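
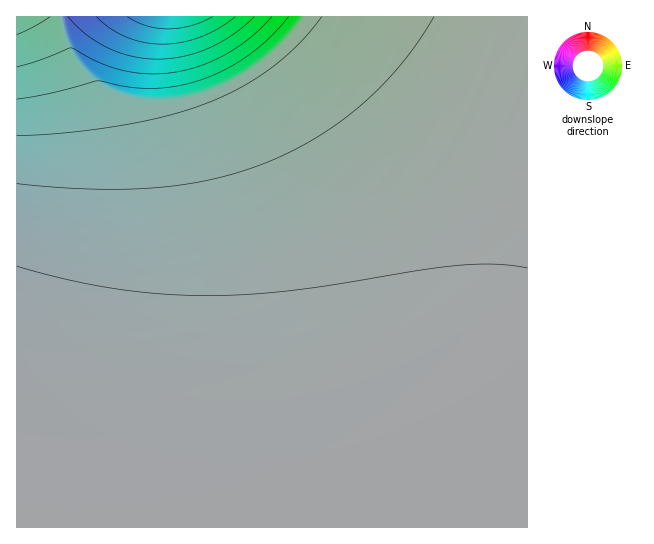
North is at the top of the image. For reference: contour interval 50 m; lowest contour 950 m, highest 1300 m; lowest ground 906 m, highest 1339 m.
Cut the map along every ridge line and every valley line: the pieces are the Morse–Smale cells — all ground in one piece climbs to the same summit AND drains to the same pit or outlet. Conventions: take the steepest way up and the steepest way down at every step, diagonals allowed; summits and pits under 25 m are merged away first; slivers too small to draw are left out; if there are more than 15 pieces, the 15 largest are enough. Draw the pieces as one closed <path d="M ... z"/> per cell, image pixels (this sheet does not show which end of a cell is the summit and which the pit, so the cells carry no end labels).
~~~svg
<path d="M527 16l-466 1 4 25 18 47 6 30 4 39-1 59-7 50-13 58-20 56-20 40-16 25 1 82 511-1z"/><path d="M61 16l-45 1 1 428 23-39 20-45 19-62 12-69 2-33 0-39-2-29-8-40-18-47z"/>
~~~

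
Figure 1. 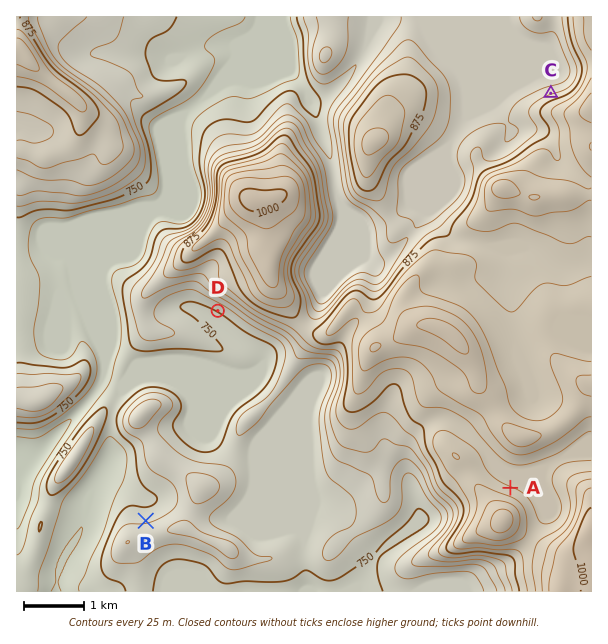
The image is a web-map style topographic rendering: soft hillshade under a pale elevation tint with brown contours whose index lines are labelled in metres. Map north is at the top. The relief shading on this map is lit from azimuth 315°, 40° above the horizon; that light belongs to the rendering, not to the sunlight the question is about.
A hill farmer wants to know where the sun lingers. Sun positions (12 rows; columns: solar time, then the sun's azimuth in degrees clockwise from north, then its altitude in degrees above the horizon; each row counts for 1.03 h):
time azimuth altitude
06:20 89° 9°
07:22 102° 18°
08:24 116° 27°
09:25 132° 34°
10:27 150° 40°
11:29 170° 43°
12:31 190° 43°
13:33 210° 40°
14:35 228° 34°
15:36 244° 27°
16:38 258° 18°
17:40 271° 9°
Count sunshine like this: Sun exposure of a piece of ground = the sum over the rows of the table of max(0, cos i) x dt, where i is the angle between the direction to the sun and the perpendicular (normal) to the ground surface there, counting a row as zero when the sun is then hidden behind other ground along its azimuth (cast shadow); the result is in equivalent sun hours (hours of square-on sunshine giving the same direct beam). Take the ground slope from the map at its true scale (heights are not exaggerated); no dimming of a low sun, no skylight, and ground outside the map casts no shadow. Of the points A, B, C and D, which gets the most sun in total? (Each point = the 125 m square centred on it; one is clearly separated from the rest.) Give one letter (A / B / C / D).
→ D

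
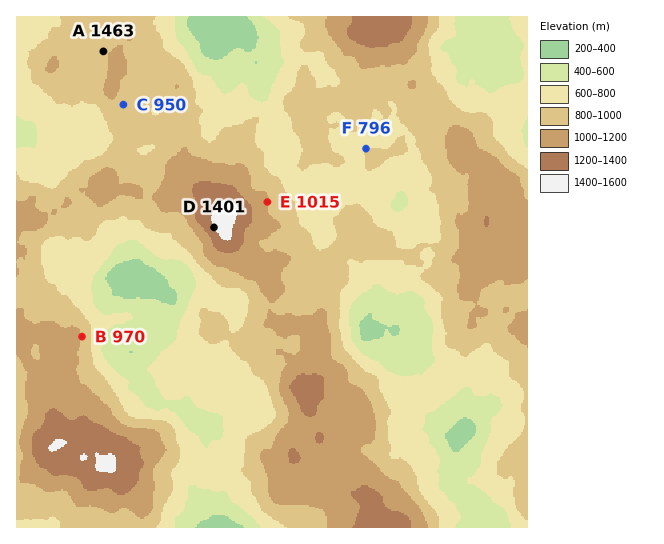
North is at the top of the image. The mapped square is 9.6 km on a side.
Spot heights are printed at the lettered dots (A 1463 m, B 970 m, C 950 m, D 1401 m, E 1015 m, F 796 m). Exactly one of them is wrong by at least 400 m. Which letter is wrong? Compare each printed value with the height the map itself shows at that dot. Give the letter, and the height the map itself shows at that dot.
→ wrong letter A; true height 963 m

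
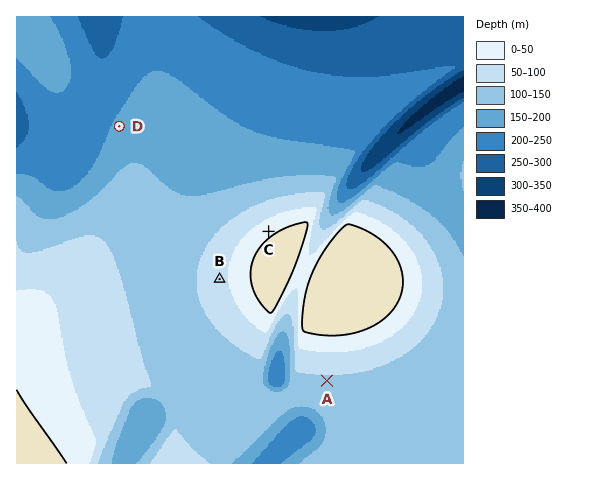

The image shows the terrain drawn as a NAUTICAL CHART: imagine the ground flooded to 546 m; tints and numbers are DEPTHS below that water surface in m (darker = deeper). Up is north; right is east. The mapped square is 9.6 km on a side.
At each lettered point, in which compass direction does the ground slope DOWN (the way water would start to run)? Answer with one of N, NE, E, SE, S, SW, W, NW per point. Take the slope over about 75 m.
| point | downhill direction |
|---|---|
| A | S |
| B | W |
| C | NW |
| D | NW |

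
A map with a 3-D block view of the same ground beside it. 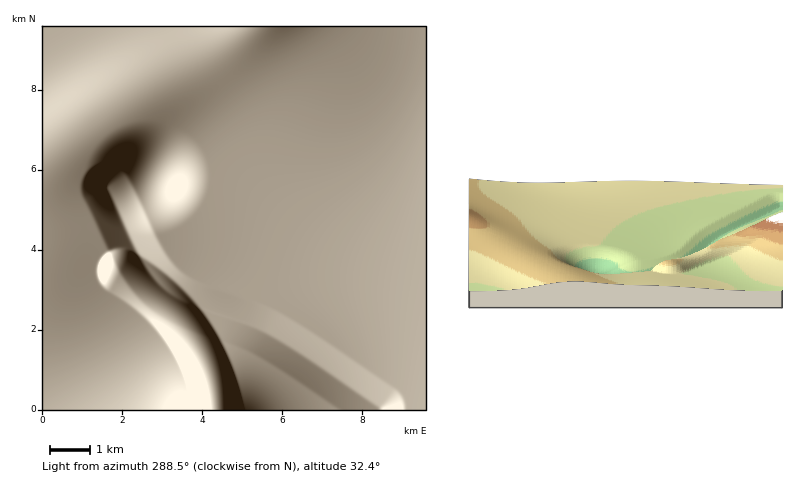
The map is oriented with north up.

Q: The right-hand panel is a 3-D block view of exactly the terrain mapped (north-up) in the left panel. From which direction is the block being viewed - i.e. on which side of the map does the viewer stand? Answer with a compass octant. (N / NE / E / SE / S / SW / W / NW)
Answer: W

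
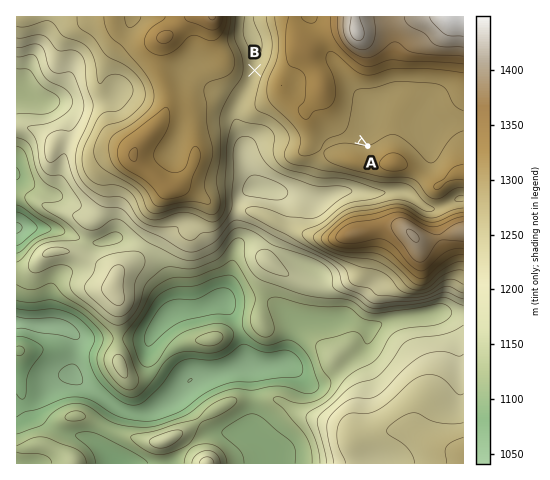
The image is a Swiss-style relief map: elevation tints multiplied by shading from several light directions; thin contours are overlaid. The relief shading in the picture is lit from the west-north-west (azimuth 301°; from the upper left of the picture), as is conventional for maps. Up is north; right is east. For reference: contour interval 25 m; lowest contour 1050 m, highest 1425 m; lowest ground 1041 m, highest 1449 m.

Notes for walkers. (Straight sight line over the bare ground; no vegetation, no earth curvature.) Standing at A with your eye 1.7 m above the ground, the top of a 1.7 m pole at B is out of sight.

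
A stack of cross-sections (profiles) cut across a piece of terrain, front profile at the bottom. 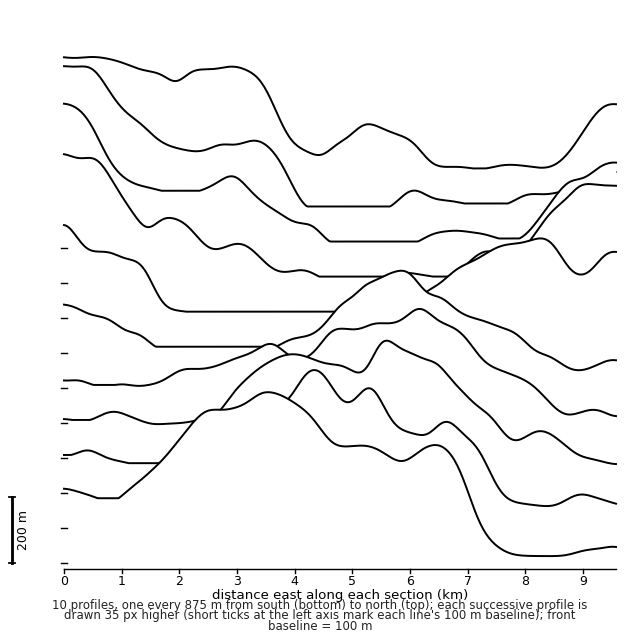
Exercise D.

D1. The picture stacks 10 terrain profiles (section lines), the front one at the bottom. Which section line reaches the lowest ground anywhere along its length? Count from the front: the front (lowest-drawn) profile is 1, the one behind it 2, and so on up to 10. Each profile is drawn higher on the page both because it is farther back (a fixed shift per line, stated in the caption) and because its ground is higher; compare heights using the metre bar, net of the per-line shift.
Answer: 1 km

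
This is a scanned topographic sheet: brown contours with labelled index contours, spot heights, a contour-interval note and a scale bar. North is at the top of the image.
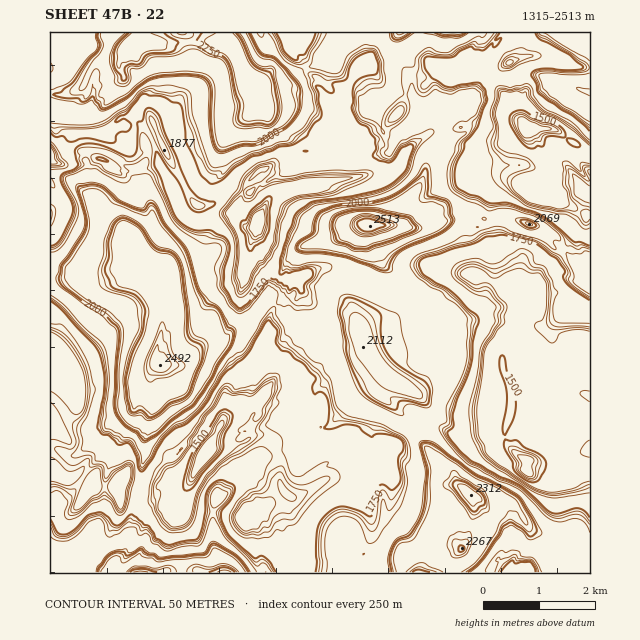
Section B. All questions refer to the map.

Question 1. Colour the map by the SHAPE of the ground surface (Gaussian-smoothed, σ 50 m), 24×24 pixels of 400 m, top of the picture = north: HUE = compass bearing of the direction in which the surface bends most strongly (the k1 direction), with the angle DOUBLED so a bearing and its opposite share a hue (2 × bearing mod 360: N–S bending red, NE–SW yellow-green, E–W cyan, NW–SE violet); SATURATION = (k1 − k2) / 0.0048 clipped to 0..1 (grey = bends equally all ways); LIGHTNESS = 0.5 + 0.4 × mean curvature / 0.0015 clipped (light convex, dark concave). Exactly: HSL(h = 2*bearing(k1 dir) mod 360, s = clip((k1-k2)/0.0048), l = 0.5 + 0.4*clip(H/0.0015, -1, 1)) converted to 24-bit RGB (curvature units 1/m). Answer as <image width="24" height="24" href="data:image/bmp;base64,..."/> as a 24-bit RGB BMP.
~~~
<image width="24" height="24" href="data:image/bmp;base64,Qk32BgAAAAAAADYAAAAoAAAAGAAAABgAAAABABgAAAAAAMAGAAATCwAAEwsAAAAAAAAAAAAAe4CHWXGEYuqhIPOuIs4m2kTcP4LjsfJvyGCJtw5odlJ4LS5b0M+WdoN8MjFr893WdW7TmHvb9reYJbyIkRmQMuK4gKOcg3uJHnq6zYq1Lr9+y9cmnfEiEWW6iBJm0P1uVhSFwV7LooegLjVp1s+xhp+JPj2sH8mByoGjRqG054a94XaXGSROXupBa3eJhaeCOpYUDcLI3+5E2ygAtNAkJA8gTxN4/+lxFSgLKFYvwZNEoVrAbNh22Z19kReUnVatyoIjjYVuu0UfNL9iZZ3vePH1GyWr57SH6LfeAWhv9IQIxwjI1swyUYGMEkSd9tfVnB3vL6pvZjcaM4sbsntYeGdWU95njRylOCi4xy270PvtiYbyyOnrpyGldxex00GkWzIYp1YS/7U0ADZM/+RvOKYZADMv5ItzqHKTv3ePMXbBoI62OpRXhYd8eodpQyW4sB+PfOyZdcpdmZZDkU0iMAMUm5F4Z3pBUYnb7FrPmUtEYQ+I+P9o3VWrEmtaBlMTyqwgxXuZhGyeiH6AdYOAfnV0hYRWNUANlf+lg+dLkDwWZhlAtgBNTdWrfYyAWVm2SS59cGze6Tz15lAu9dOHJYguhtYvADIz1MpW4jdUe5CBdWuQzCxqljcudELYZeG2dYtU5rMejNJTQTFhZ2iRg35/f4KAcoBvaNWaVRp3RiKc9tDQubTj5nrchbuVEkJmYoAdDmpMwJuQnHBfaya2nVqt0kkv5JIbXO5Y2YRKOLojNEBlZGuLhISAgX6CjWOif2FhYyWXIzFs4dqnwToxWaRA7HqBHT+JobvbCzKulMxodS9lbNd3lzOZiL+MseDj0WGyrVad7t5rKUNpe2mKgIN8eoJ+apFjck9sW8wqFEN04NKTmsLpgnnd5YvX4UrIFpNrVmSEbys6b9StUGCSrtJzkNGYgiwpakxfhoF/4s6TIi9qbH6FgX97gYNvfn98JDeL2eEeIoqSIrol9+h0zYBXIkmn36KQ2kPyBRYuqOSTf5CMPzJjxNeZssI/XqBrdmx+g4aA0qNgWRjHVX57lFKevoYsU1EllRWj1cEnQdi2L1N4qtNr2NCVHlOXbOdnTBXF3DT8neDFql+4NTJ83fDbnF69oFWVenmBhqCVqXTl4JHOMDqKLD9l68bTkYTOejjskeDcwDJ7RMnQg7COz9ypFyN9tM4kAhAx9eLEsyRNnRTMW6OEoJY5c1BIhIJ0kcvEReJHHibK2kIidUhjNi1V2I854S1+RX7ljmecm2PViIuCf4mK0+rGPyJl1bVkBCM08Jgw/xRMBksDlookYTsg0+g8K6BLQUIHr5IyNQYQ3sNEL3ZcSiOwHp17rNicNhGO34SLKUbVkpmHPuiy7NJfXyzU89jpG1a2GA5/60ic/8z/vlfpbIrmkbcaoYEmyD4gE8MkLNtbOWMshiMtF501vv3kI5HHF5qK75M7JKGC3vfT90WtHlePNyQKrdMUpxMhBhwtOdt87Fgqvsb3z8/80tP5083+mUz1lNPuXU6prZDipcj6zvL9pDj4JRObJxdywfHAjt/KajAa9PI6NwxFlPm75Fl4dQX/ApuWFLRDHsgkdKRMeYY8lUVC6CJlPNlO5kRwR5jbGYm2fOlIPB8UKA4L8DAca6H/ivhgwxYqyDWVuttiuQm0eCdo29U3Ga8DqwCZ7m9Cf6kKJF4CWZIATHESFEoX/Mq+lMwtMh88lq5ydhcgRpRoMzKDm//uaVsBjf81xgAtFliX3ABaav+VaTWJ86KLp0EeGplNMXIbX7OvgoKqgoGi5SbHAGU469Bk0JmNKFloecWGP0bWrlniWbF5XysMn+daapEMVZsQJ1mj5/+uNhRMPTGx5MqX81LK4qBdO+jeIIlSbYJ5dEJREMYY7Kb1GcB/sqNz9FMLR9w8FsZ5MA4DjiUCdBwupm4/kTYp9IZ/BjgRwecEKBE2N9DR1c1u43rC7dnwk3jpQ7TnLTBrqjzh3d6hADMfvLGEgXWb26qqGLmBkA2PuyLdW53Uj+LSU13oy4/3x2DX+cHSEVQwIocbIEENJ80av9qSxtuwO1HajRScf2QOFcOn0m++bJbECfOWJIXi6txe9S2gWhW7G0Ptv+XoaHDXga5WHnTllCHP/7+IUBbLNdXhVH3YEBdT0PjLcrfrUR+n/hXMy8/mD14naF0QrZV3j3gbVVEZU3VKrbVhAGcdAPoJk1QQZiIAin2FJD9PEeQj7bzS2dT3pq3vaS/p1+T0t+i3mEURVhlQJ3N3v5mMzIbNMJrX4pwtkRtr5GVdEowiVtdQVVnBtyufOt7XksfA"/>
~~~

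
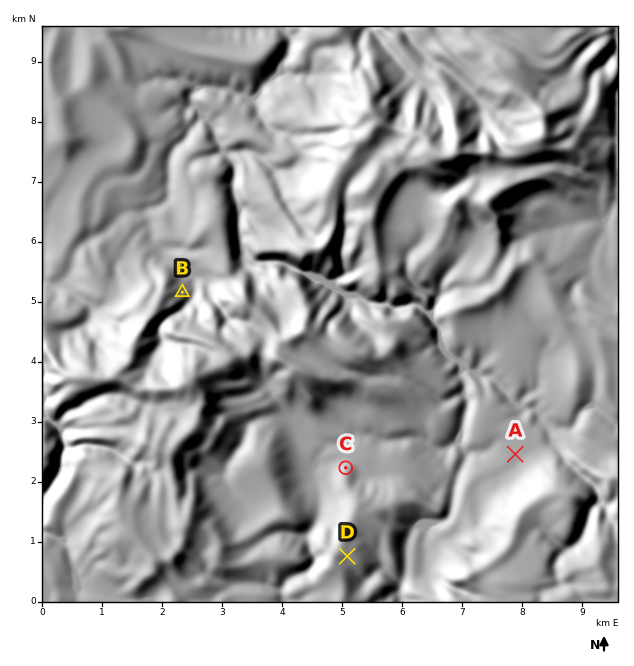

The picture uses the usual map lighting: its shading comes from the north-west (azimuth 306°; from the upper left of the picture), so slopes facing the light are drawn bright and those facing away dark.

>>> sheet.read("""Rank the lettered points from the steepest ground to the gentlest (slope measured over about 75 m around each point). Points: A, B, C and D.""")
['B', 'C', 'D', 'A']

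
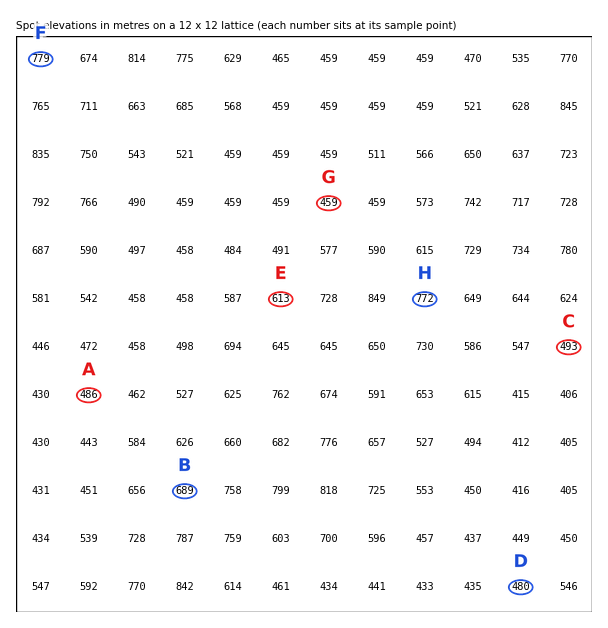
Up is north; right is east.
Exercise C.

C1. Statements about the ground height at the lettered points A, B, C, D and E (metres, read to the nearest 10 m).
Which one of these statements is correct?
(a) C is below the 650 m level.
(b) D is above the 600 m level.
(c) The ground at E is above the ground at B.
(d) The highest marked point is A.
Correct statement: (a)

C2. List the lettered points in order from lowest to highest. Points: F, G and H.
G H F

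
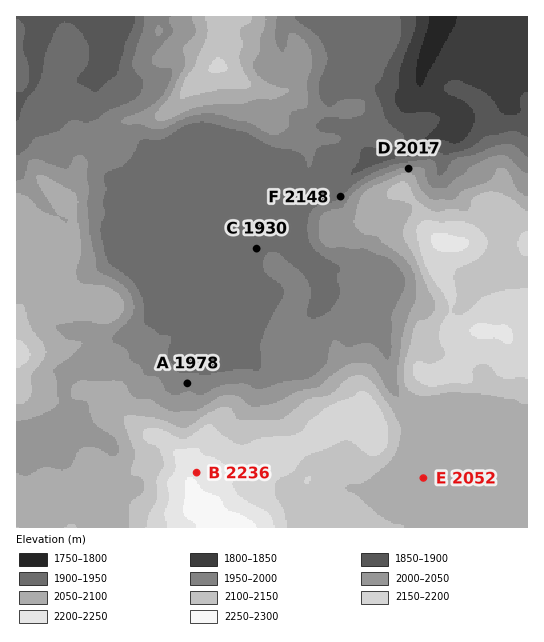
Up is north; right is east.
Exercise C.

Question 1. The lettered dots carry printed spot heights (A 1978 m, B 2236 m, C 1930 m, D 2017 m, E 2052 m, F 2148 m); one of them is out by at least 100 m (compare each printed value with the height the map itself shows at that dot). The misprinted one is F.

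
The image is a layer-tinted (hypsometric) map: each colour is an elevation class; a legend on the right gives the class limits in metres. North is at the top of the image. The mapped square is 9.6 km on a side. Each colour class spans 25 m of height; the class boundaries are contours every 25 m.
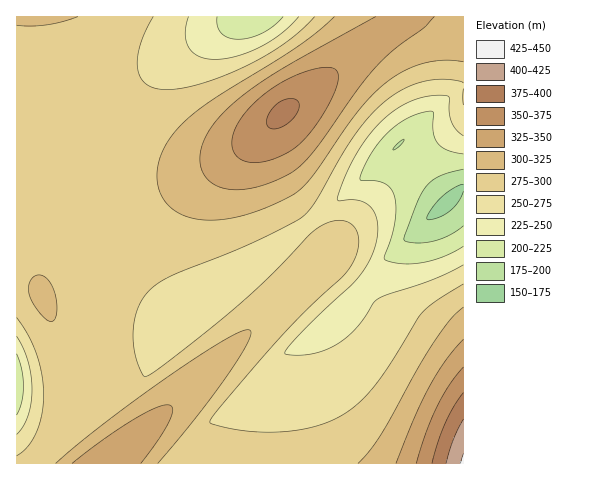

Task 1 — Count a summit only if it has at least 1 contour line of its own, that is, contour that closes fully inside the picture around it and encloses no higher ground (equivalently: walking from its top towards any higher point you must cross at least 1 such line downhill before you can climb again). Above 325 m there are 1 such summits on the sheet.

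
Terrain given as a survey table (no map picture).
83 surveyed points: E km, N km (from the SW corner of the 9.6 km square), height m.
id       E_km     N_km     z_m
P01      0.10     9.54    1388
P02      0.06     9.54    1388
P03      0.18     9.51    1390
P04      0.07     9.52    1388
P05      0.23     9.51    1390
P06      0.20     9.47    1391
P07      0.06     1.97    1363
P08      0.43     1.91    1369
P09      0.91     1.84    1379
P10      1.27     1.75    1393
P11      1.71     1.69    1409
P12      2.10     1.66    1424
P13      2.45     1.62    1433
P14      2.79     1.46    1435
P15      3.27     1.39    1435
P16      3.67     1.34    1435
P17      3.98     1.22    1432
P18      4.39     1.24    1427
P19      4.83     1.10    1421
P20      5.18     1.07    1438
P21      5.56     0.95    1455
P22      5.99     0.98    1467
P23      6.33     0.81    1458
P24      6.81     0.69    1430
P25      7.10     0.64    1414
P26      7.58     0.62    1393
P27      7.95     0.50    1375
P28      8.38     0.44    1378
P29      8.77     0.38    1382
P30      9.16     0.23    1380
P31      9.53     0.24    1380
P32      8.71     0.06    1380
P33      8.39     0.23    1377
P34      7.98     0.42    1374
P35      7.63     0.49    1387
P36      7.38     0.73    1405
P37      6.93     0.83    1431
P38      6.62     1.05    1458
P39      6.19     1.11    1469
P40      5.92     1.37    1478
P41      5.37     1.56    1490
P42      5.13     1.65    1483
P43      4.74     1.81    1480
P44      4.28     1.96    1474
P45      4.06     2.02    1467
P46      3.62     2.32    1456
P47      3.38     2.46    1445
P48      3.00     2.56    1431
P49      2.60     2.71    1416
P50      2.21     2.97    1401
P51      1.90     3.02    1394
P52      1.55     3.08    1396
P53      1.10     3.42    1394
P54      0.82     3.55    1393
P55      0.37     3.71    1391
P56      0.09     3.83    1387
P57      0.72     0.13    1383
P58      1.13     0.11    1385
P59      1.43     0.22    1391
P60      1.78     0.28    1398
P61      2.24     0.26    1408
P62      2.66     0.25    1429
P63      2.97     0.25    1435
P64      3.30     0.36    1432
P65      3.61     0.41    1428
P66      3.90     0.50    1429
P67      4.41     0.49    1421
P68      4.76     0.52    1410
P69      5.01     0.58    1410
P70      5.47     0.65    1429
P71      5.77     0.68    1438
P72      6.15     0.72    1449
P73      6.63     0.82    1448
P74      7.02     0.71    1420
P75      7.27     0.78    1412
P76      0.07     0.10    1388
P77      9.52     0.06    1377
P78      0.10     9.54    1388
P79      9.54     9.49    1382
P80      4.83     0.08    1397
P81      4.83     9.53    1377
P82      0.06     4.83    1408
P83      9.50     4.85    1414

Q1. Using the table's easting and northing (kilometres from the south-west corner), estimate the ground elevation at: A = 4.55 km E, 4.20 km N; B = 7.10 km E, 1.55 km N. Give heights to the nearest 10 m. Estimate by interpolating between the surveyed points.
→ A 1460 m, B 1420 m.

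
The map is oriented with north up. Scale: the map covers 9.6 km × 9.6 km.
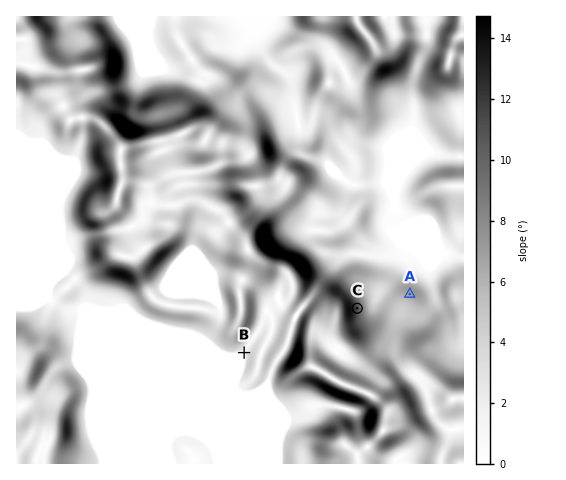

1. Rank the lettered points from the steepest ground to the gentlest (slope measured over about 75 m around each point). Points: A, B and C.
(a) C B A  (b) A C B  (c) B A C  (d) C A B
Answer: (d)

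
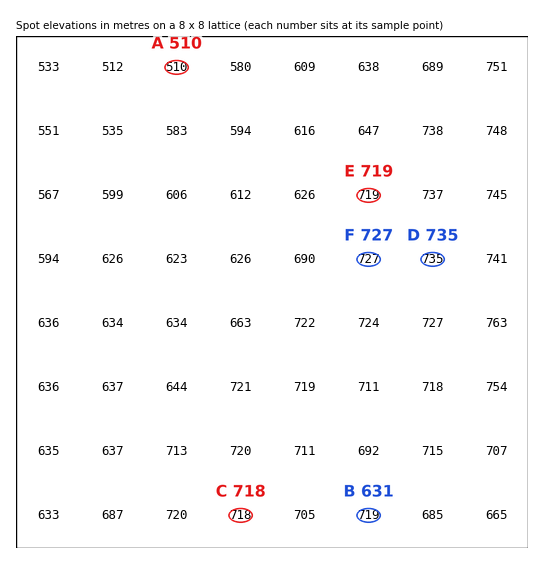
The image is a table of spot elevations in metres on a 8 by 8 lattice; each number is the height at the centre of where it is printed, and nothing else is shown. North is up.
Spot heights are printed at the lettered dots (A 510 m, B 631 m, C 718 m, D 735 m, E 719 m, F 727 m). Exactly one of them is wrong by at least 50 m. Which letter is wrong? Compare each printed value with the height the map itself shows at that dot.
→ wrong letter B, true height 719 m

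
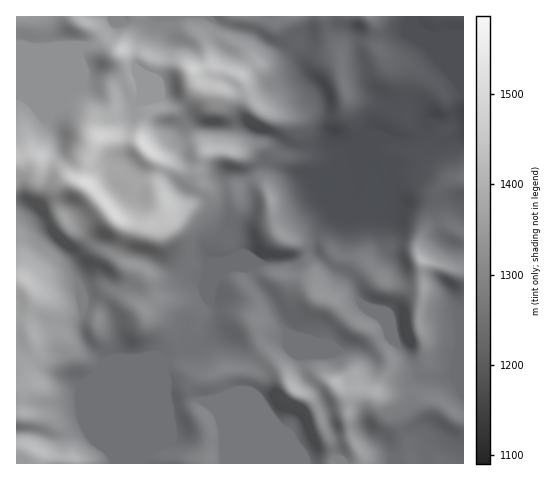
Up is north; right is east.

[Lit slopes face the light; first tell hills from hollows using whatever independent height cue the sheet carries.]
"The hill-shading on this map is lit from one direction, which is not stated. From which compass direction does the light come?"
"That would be NE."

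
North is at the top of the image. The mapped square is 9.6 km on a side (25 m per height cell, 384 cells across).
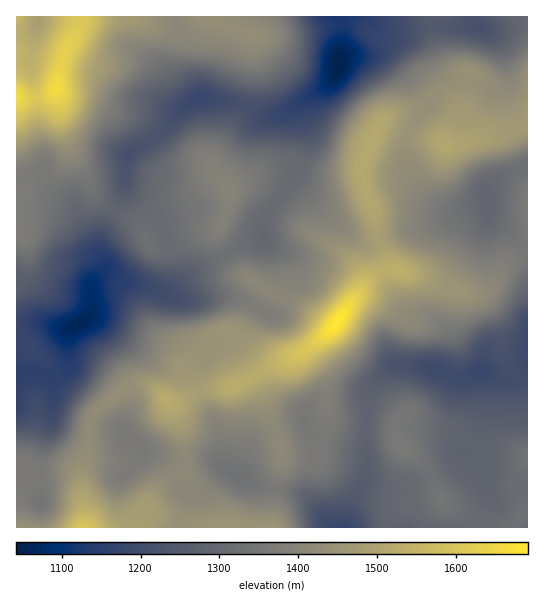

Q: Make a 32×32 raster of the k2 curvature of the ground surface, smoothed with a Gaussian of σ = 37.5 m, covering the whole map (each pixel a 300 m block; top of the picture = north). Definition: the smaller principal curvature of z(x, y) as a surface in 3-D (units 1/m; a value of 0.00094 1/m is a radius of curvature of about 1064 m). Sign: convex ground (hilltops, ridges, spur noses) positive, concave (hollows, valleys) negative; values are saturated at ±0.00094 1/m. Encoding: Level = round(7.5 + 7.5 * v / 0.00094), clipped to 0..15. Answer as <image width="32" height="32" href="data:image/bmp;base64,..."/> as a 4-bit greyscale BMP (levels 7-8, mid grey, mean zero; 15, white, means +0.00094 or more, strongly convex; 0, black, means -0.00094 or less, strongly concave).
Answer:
<image width="32" height="32" href="data:image/bmp;base64,Qk12AgAAAAAAAHYAAAAoAAAAIAAAACAAAAABAAQAAAAAAAACAAATCwAAEwsAABAAAAAAAAAAAAAAABEREQAiIiIAMzMzAERERABVVVUAZmZmAHd3dwCIiIgAmZmZAKqqqgC7u7sAzMzMAN3d3QDu7u4A////AHIoljeGV4h3lhJEiGZ2ZmYwJUUolkV3VWMFZIh1qHVXZCeDBoRWVCIQWFN2ZoZlhnRWU0JVdzNWl2pzRVVmZmaTV3ZlQ0M3ZpdYczmYVnZohAR2UyR2R2Z1RnJJdmZ2ZzQFhEN4hiVWY1iCOGdnd2VHBKZReoMlNkJIczipVnd3ZyBXcnlUe3UzBEJGh0V3ZlRQN5dRVWhlaVJBEzIjI0Z4cEeDSIVFVnl0NiAAAzR2d0F2NHh3ZVRlV2QQZ1hBZmMAAkiXd5hyAVq2A5lWUiQiZQM2UQAUICE3lTNUSImDd4gFVAASETdzEXhRRWiYhFdkBFADRnimZUI2M6ZXhnRUV0IUd1M0dWVURkmXd3WGl0MwWZVnUDMjZmI1RGdldIhoUXhld5ZTWYYSY0VmZFZ3dWNoZnZnQ1hkF5ZWVnNohmOGFXd2aGUlVTiEZlNUaHZkeAV3eHh4RVVoVHVlI1ckR2cFlniHeGREmFRUhzAAYTdjEDWal1h3IoiERqh3c2BTQ1MQeoYlVDGZhSeneHZwuVOHYRVlQSZBeKkyZnd2cIpURVQBEBMQMEqoVViGZzDJNENXUSRndAAFdkZ2VlQBZDeGVzNomYpgAiR3d5clQXZEZDR3Z5l4cAAARniUFFCIhCR2d3eJqlAWdSIxADUgNXY4dVh3eJk0OFdlEjJE"/>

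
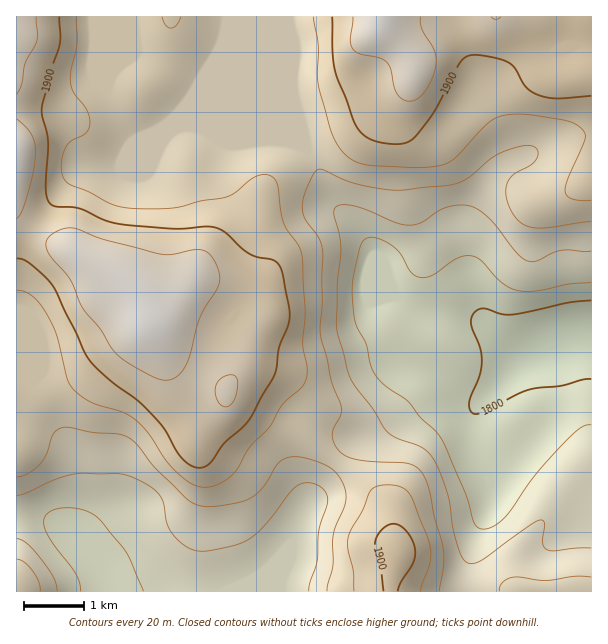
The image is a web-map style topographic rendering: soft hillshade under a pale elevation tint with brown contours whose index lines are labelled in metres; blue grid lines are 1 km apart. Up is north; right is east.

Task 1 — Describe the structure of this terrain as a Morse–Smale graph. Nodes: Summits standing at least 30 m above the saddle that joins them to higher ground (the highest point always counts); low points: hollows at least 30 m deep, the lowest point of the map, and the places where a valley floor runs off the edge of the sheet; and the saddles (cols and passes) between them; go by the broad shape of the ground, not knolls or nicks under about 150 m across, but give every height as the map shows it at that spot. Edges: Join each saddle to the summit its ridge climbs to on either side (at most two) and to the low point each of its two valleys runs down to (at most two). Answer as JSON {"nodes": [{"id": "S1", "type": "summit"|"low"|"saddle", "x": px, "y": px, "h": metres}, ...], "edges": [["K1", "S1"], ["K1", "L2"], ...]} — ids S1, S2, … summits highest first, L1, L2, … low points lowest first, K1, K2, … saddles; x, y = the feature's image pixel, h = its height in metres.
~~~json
{"nodes": [
{"id": "S1", "type": "summit", "x": 147, "y": 321, "h": 1939},
{"id": "S2", "type": "summit", "x": 381, "y": 18, "h": 1939},
{"id": "S3", "type": "summit", "x": 398, "y": 551, "h": 1909},
{"id": "S4", "type": "summit", "x": 18, "y": 588, "h": 1874},
{"id": "L1", "type": "low", "x": 585, "y": 335, "h": 1782},
{"id": "L2", "type": "low", "x": 90, "y": 558, "h": 1816},
{"id": "K1", "type": "saddle", "x": 336, "y": 461, "h": 1863},
{"id": "K2", "type": "saddle", "x": 312, "y": 159, "h": 1861},
{"id": "K3", "type": "saddle", "x": 17, "y": 516, "h": 1830}],
"edges": [["K1", "S1"], ["K1", "S3"], ["K1", "L1"], ["K1", "L2"], ["K2", "S1"], ["K2", "S2"], ["K2", "L1"], ["K3", "S1"], ["K3", "S4"], ["K3", "L2"]]}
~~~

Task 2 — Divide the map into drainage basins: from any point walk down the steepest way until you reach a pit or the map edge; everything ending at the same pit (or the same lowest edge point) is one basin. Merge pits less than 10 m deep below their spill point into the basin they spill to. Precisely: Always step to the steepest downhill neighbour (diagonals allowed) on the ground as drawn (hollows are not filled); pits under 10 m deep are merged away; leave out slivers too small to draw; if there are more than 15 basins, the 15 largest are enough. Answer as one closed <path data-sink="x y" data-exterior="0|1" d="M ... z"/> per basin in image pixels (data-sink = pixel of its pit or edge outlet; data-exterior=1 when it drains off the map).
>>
<path data-sink="591 333" data-exterior="1" d="M591 16l-574 0-1 370 16 0 9 4 30-10 10-6 27-24 39-26 7 6 16 27 13 11 35 16 10 8 3 6 68 32 27 24 31 22 23 22 10 15 2 21 5 14 0 13-6 20 1 11 199 0z"/><path data-sink="104 591" data-exterior="1" d="M147 324l-39 26-19 18-18 12-30 10-9-4-16 1 0 204 374 1 1-11 6-20 0-13-5-14-1-16-11-20-23-22-31-22-27-24-68-32-3-6-10-8-35-16-13-11-16-27z"/>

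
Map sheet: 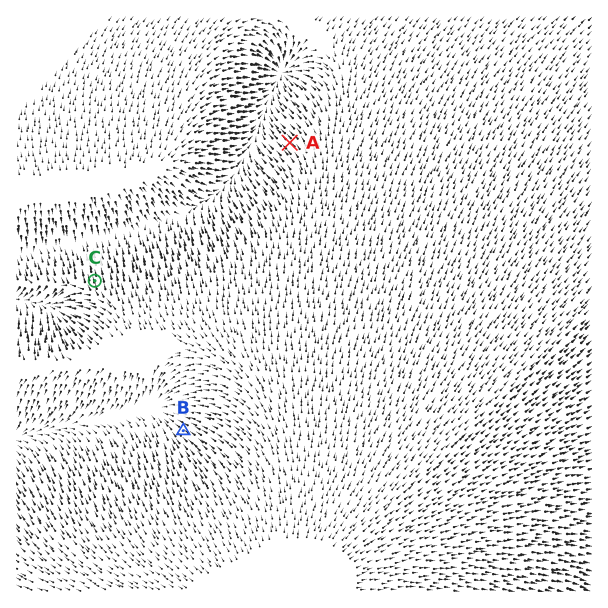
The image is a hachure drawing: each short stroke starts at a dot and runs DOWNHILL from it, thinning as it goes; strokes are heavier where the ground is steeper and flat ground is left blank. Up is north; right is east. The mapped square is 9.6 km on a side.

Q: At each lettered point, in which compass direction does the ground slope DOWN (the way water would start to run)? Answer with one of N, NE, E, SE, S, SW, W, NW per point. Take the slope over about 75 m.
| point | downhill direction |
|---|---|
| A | NW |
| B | NW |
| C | N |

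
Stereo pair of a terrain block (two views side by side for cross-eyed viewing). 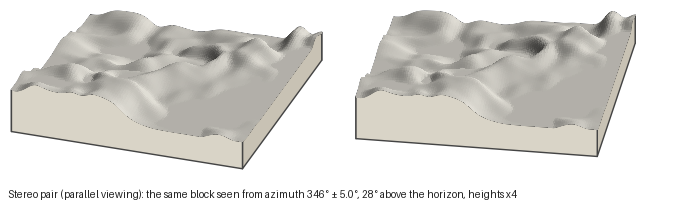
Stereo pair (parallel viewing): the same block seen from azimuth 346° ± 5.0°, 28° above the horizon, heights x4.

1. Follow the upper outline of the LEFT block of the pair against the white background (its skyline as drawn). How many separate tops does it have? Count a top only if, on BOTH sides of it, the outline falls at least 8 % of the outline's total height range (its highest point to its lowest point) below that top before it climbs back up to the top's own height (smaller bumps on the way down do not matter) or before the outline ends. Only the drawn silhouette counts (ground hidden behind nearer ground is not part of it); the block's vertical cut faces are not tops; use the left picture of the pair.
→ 2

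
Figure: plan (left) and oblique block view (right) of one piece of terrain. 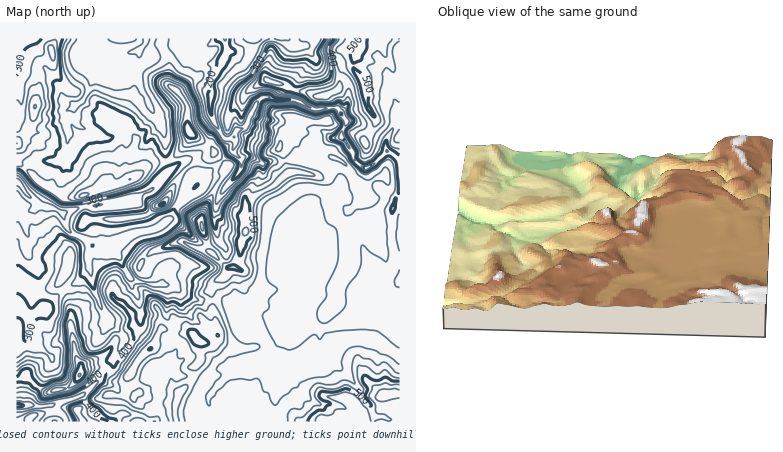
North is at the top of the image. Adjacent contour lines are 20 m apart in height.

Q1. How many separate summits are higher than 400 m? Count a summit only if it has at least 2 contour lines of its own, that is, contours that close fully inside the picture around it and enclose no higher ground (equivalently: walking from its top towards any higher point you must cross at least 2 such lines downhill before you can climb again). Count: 6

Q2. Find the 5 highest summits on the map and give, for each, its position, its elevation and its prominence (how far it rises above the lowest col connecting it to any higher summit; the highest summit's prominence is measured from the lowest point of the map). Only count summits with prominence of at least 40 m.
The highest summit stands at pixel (388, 394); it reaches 552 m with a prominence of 374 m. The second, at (246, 232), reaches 525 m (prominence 83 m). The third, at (202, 228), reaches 523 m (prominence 52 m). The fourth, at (80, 376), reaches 522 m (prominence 116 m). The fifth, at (358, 50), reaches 516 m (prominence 130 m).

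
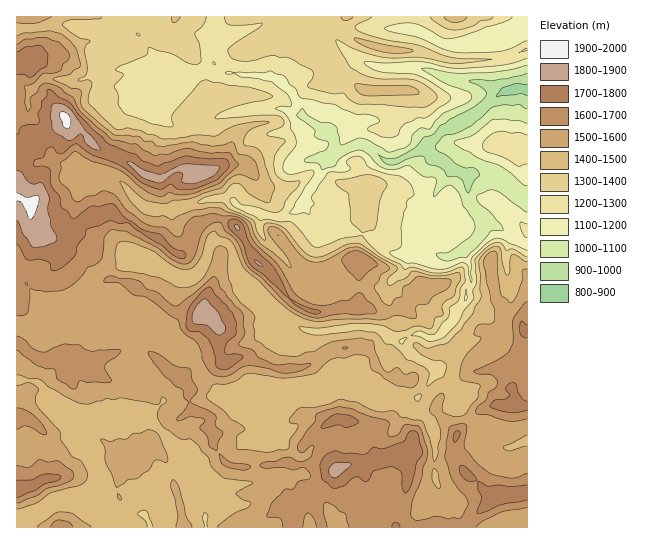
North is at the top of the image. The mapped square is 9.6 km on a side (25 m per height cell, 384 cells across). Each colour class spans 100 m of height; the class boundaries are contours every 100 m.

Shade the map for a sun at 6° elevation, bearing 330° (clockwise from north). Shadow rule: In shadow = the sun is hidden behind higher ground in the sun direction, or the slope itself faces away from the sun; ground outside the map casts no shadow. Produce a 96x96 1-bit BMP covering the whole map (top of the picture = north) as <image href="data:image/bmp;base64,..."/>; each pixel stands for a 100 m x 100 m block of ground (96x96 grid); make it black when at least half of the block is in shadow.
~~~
<image width="96" height="96" href="data:image/bmp;base64,Qk2+BAAAAAAAAD4AAAAoAAAAYAAAAGAAAAABAAEAAAAAAIAEAAATCwAAEwsAAAIAAAAAAAAA////AAAAAAA/fwDAMAOOOfgAB/9//wPAMAHOP/x/5////x/AvgDuf/5/4//////x34B+//7/4f/////w97gP////4H///wf5gbwH////4D///wf5gH4D////3AA//w/5gP+A//9/3AAP/x/4Af/wf/8/nAAA/A/4G//8P/+/gAAAEA/4P//+D///AAAAAAf4f4/8A///AgEAAAP4+AAAAB/+Bw8AAAHx/cAHAAf+Px9mAADh/+P3gAA+Pz//gGBj5/fz78AeP///gPwH9//x/8wcP///D/wf4//w/+4cH//wH/4PwP/wf+4MD//wP/+P5j/4P4IMB//Af//B5n/wAAAGA/8A///A4P/wAAA7w/8B///gIf//gDh5wP8D///g////8Pz9wAAH///P///////8wgAP//4f///////8DwQP//gfv//////8H8M//++f//////++H8H///xI//////ieD+D/f/xgZ/////fPgMD/gf8AI/4B/+/fgADhgP8AH/gB////4ADAAD8AP/wD////MAGAAeAEf/wH///+EAMMB/AI//4f////yAEeD/gZ//5/////8gE+H/g/////////+aB+//h8/f//////+DD///j+fH//////+AD////+OP///////AD////wAA////+f/AD////gAB/4AA8//AD////AAH/wAB8//AB///+DgP/gAD8//CA///8Pwf/AAH8P/Dj///j/5//AAP8D/Djv/+f/8/+A8P8APDj///////8B+/+AGDj///////4I+/+ACHj///////gYAfAAAHC//////+DwAAH/4HA////8/+PwAAf/+DAf///w///gAA///ACf///z///gAB///gD////H//+IAD/v/wA/3/8P//8YAH/gP4Afz/x//z98AH/gD+Afx/n//z//4D/wB+CfAe//////AD/4D8CfgB//////AD/8H8GfwH//////4D/+P4OP+///////4D///wcEf///////AD/P/w8D////////gj+f/58D//////8HgBg///8H///+P//7gAB///8D//4GD///gAP///8///wAA///wA////8///gAAIP/8D////8//+AAAAP//D////8//4AAAEH///////8f/gAAAHH//////HAP+AAAAH//f////gAD+AAAAD///////wAA+AAAAD///////4AAcOABkA////////9AIeAA/gA////////gB+AAP/w////////gD8AAH//////////gH+AAB//////////wH8AAAD////////94/4AEAAA////z//9///fjAAD5/gAH///////jwAf4BAD////////38P/8AB/////////////8AH/////////////wAP////9v/////P/wAf////8D/////A/wA//8H8cAH////AGAB//gf/kADwB//AAAB8AB//wAADwc/AAADgAD//4AMf+D/4AACP/f//////+D/eAAA////////4OD+HwAB////////wEB+AwAA/////8="/>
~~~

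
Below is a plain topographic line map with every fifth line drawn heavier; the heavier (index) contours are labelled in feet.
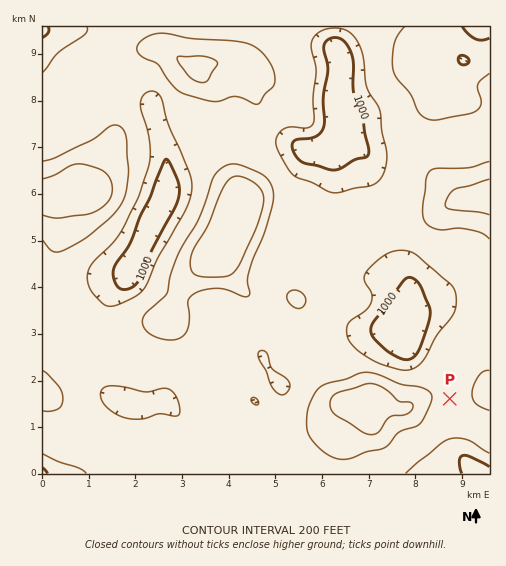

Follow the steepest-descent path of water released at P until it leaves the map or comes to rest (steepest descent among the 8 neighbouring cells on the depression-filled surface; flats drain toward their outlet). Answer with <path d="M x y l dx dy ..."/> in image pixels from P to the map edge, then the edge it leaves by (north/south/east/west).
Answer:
<path d="M450 399l4 4 0 46 25 24"/>
exit: south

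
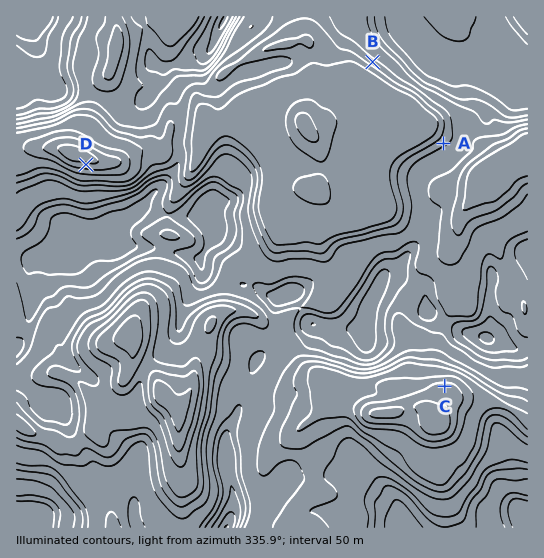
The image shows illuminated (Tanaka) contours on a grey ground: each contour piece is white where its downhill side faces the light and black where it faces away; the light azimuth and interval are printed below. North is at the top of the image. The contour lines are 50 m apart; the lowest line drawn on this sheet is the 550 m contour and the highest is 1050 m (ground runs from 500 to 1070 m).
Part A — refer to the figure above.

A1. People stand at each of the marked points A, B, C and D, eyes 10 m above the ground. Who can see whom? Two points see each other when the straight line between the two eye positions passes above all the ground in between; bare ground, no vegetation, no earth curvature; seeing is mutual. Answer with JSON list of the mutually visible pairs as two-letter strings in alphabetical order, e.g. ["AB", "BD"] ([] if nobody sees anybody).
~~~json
["AC", "CD"]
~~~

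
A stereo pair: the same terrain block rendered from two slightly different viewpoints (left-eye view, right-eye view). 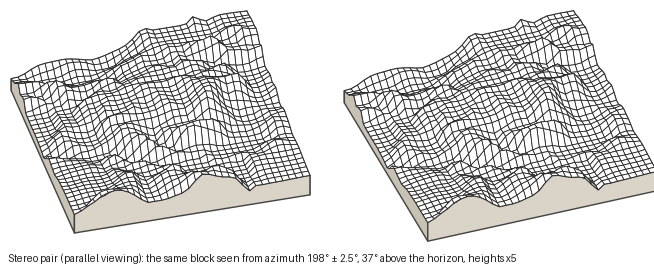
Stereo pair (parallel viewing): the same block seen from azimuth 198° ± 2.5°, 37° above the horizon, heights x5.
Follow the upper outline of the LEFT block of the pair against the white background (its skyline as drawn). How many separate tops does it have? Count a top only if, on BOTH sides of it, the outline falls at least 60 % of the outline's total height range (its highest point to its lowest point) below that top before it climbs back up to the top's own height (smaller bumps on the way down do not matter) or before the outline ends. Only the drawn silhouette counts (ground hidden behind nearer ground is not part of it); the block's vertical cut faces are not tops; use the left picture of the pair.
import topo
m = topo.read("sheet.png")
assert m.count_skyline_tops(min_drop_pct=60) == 0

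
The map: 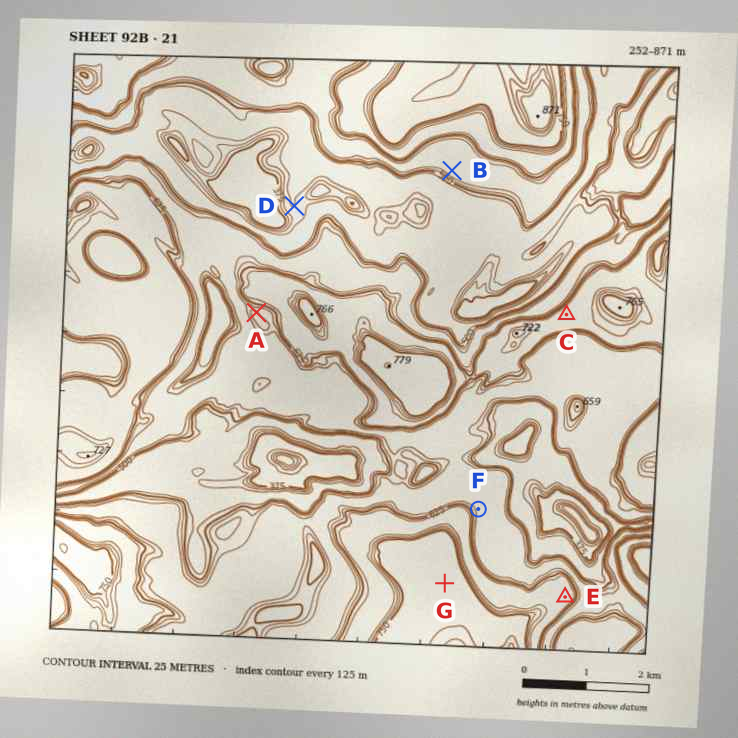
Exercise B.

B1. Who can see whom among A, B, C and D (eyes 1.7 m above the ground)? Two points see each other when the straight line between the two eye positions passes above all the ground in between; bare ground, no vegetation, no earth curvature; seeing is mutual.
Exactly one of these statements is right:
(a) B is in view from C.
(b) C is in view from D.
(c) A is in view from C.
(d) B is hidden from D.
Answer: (a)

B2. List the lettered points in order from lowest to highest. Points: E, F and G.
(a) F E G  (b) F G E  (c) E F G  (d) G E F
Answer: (a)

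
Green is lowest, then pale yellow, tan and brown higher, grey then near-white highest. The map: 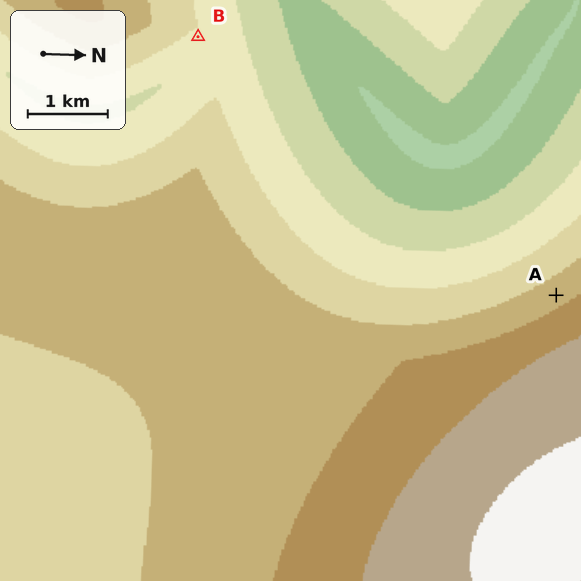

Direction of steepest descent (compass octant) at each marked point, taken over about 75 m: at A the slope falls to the SW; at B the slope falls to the NE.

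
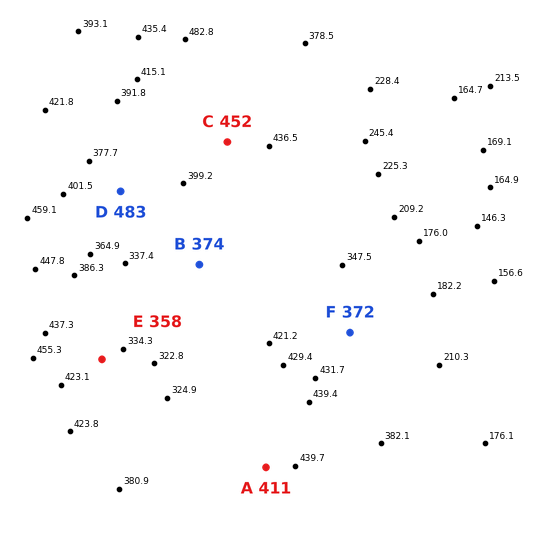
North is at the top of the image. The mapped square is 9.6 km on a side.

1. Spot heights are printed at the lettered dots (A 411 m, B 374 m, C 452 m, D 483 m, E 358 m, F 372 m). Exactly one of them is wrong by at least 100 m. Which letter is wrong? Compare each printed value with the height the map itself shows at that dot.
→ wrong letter D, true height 358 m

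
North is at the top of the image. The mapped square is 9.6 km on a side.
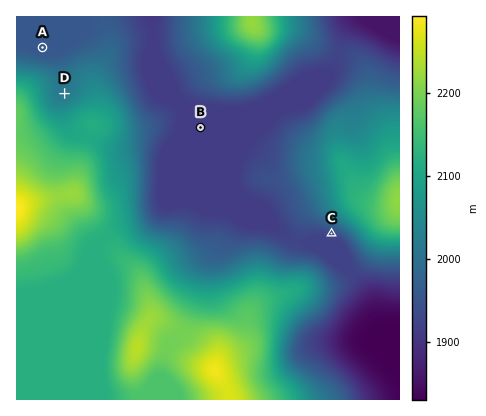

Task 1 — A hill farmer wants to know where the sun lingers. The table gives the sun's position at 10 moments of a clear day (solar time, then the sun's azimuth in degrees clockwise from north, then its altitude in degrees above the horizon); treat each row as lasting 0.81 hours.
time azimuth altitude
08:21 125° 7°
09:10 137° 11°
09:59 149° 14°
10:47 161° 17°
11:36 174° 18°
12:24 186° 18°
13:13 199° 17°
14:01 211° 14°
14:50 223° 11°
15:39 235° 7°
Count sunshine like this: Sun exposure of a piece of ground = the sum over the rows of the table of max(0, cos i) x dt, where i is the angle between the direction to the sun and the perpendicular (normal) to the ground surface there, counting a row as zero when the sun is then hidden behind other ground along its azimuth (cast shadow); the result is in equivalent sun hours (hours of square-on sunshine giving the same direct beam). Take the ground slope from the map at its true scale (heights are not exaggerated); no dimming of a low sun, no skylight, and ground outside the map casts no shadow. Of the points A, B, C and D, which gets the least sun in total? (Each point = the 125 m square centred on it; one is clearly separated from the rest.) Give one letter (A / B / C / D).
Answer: D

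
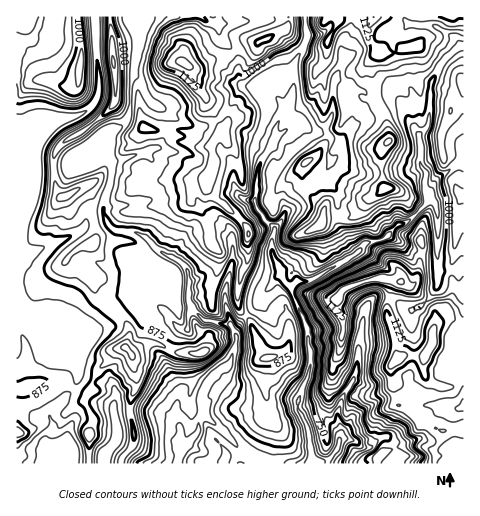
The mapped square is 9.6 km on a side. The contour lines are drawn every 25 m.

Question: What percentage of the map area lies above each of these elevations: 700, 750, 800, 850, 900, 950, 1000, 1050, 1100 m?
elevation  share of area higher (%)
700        96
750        93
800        88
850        77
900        60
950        46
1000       33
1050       20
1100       7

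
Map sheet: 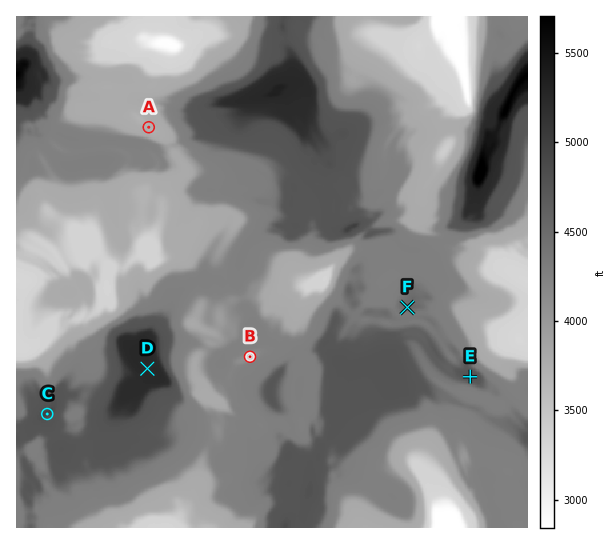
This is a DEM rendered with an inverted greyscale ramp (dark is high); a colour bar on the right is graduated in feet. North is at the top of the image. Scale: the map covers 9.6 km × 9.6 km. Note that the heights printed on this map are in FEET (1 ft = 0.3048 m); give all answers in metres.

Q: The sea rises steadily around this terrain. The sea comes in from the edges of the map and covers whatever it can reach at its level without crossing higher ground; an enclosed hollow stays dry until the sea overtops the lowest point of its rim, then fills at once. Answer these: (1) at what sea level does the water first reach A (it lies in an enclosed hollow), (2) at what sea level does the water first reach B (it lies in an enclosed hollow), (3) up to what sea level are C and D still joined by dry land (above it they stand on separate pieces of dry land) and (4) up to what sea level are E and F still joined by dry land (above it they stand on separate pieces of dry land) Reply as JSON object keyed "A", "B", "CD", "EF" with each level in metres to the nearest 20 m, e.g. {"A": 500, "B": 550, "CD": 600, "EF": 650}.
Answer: {"A": 1160, "B": 1300, "CD": 1440, "EF": 1320}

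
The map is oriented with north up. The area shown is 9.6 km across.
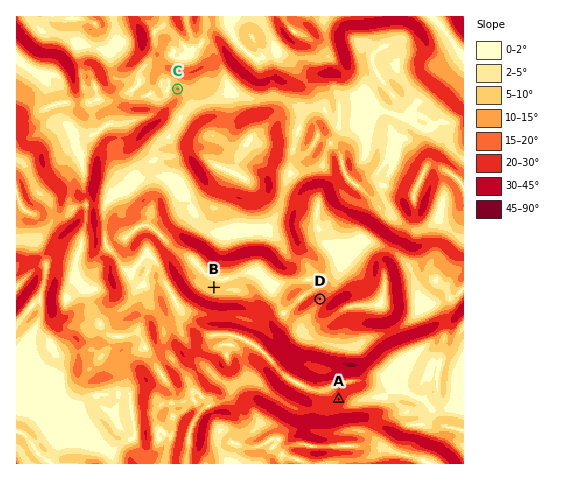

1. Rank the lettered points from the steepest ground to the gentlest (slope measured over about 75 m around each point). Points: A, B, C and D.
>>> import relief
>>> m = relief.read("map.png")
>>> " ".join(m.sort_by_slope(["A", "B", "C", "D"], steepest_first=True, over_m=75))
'A D C B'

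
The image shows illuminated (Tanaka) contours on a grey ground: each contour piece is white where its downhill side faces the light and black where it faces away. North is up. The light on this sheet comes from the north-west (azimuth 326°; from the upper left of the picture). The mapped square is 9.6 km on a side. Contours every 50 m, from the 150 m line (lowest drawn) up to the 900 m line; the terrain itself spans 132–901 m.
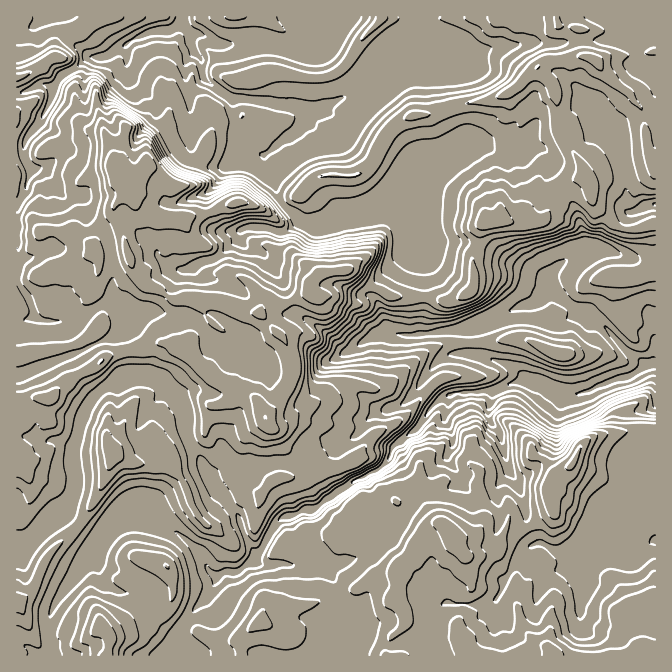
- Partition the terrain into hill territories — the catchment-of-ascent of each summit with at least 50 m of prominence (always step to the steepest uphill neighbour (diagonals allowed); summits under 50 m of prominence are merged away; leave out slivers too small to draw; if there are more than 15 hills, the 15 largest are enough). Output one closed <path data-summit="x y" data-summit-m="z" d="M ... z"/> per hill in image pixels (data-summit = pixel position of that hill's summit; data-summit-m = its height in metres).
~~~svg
<path data-summit="265 417" data-summit-m="901" d="M24 146l-8 1 0 226 8 1 60-23 13-8 17-5 8-10 7 14 2 33 18 1 23 13 9 9 5 12 0 20 3 12 9 11 11 27 17 17 3 8 9 10 5 17 14 22 6-6 6-14 13-16 15-4 8-5 12-1 37-27 30-15 5-8 4-10 25-20 10-16 12-13 17-6 38-2 12-7 21-4-14-12-10-5-20-7-14-2-2-26-40 6-7-1 2-36 1-2 0-50-2-7-44 44-4 6-1 7 16 37-12 2-29 17-4 0-16-17-35-24-5-10-4-15-11-20-11-12-17-7-4-4-1-11-35 0-21 13-5 6 0 15 4 5-4 2-6 15-18 22-5 0-15 14-3-2-8 2-6-6-2-7-6-7-8 1-17 12-11 5-24 0 6-41-7-22-5-5-5-1 11-4 3-5 3-11 0-17-7-13-3-20-20-20z"/><path data-summit="488 222" data-summit-m="688" d="M420 44l-18 0-7 4-16 14-11 16-14 15-34 16-13 2-6 16-7 7-19 12-11 11 17 45 21 21 8 3 15 0 17-7 16-1 19-10 11-12 7-3 8 2 13 20 7 18 1 62-1 2-2 36 7 1 42-6 50-22 19-5 12-13-2-5 2-10 11-10 22-12 0-11-10-33-21-27-2-3 2-14-4-8-5-6-10 0-10 7-17 0-29-12-8 0-9 4 0-6-15-25-5-17-2-23 7-17-8-7z"/><path data-summit="448 532" data-summit-m="836" d="M492 391l-35 2-17 6-12 13-10 16-25 20-4 10-5 8-30 15-37 27-12 1-8 5-15 4-13 16-6 14-7 7-2 5 8 4 28 0 15 4 13-2 6 2 7 7 13 37 3 4 6 2 0 12-4 5 1 21 84 0-1-6-7-6 2-32 4-4 12-5 38 1 13-3 8-13 0-6 8-10 3-8 16-18 8-2-4-2-8-17 0-15-3-13-7-17-7-8-8-37-12-15z"/><path data-summit="127 188" data-summit-m="897" d="M182 23l-13 8-15 0-14 5-32 20-20 2-11 10-13 6-11 14-2 12-12 23-8 9-7 11 0 14 5 10 3 2 12-1 20 28 16 0 6 7 5 15 13 10 5 12 4 20-2 43 7 14 6 6 4-2 7 2 15-14 5 0 4-4 14-18 6-15 4-2-4-5 0-15 5-6 21-13 14-1-5-3-3-7-5-25 12-13 5-12 6-6 27-12-20-19-3-11 0-22-29-22-3-18-10-17 0-8z"/><path data-summit="595 60" data-summit-m="672" d="M637 34l-12 5-53 2-17 3-23-1-42 5-33 11-12-1 1 2-7 17 4 30 10 23 8 12 1 7 8-5 8 0 29 12 17 0 10-7 10 0 5 6 4 8-2 14 23 30 9 25 2 19 2-2 28 2 6-9 7-27 17-9 11-3 0-135-12 0-5-5-3-13z"/><path data-summit="574 462" data-summit-m="811" d="M655 364l-8 0-20 14-17 3-31 13-17 0-17-10-17-3-16 2-19 9-4 13 0 15 12 15 8 37 7 8 7 17 3 13 0 15 9 18 10 1 17 9 17 0 7-11 14-11 19 0 23 15 14-6z"/><path data-summit="554 655" data-summit-m="830" d="M619 531l-22 2-11 9-7 11-24-2-15-8-10 3-11 11-16 25 0 6-8 13-13 3-38-1-12 5-4 4-2 32 9 12 220 0 1-114-4-1-10 5z"/><path data-summit="110 448" data-summit-m="884" d="M149 376l-25 2-20 10-18 20-13 40 3 40-10 20 0 6 24 19 12 3 2-6 14-14 12-5 19-2 45 38 9 10 5 11 7 8 9-3 13 0 17-12 2-7-13-22-5-17-9-10-3-8-17-17-11-27-9-11-3-12 0-20-5-12-9-9z"/><path data-summit="310 293" data-summit-m="873" d="M398 193l-10 3-21 18-15 5-10 0-17 7-15 0-10-5-18 12-15-5-22 0-4 2 0 12 4 4 17 7 11 12 11 20 4 15 5 10 35 24 16 17 4 0 29-17 12-2-16-37 1-7 4-6 45-45-7-22-13-20z"/><path data-summit="260 622" data-summit-m="771" d="M255 561l-8 3-10 9-13 0-8 5-10 20-15 16-12 18-3 10 3 8-1 5 170 1 5-38-6-2-3-4-13-37-7-7-6-2-13 2-15-4-28 0z"/><path data-summit="48 398" data-summit-m="874" d="M122 328l-8 10-17 5-30 15-22 6-21 10-8 1 1 169 7 0 8-5 20-23 15-8 6-10 3-10-3-40 13-40 18-20 27-13-2-33z"/><path data-summit="382 17" data-summit-m="471" d="M412 16l-78 0 0 4 5 5-1 10-5 8-13 11-16 0-39-13-46 3-19-10-8 0-1 9 10 17 3 18 28 21 33 2 9 3 21 2 10 5 5 0 10-2 34-16 36-42 15-7 4-4 4-15z"/><path data-summit="559 353" data-summit-m="436" d="M552 288l-13 13-7 3-12 2-35 17-13 3-3 2 0 25 35 10 10 5 11 11 7 4 13 1 17 10 17 0 11-3 20-10 17-3 19-13-16-11-31-33-27-15z"/><path data-summit="167 567" data-summit-m="802" d="M149 509l-19 2-12 5-14 14-8 17-2 10 7 23 6 6 10 5 15 3 8 5 9 9 7 14 21 16 9-18 20-22 12-21-10-9-5-11-9-11z"/><path data-summit="102 627" data-summit-m="874" d="M94 551l-18 26-13 15-12 20-3 13 0 17 3 6 0 7 126 1 2-6-3-5 2-7-22-16-8-15-13-11-18-5-10-5-6-6z"/>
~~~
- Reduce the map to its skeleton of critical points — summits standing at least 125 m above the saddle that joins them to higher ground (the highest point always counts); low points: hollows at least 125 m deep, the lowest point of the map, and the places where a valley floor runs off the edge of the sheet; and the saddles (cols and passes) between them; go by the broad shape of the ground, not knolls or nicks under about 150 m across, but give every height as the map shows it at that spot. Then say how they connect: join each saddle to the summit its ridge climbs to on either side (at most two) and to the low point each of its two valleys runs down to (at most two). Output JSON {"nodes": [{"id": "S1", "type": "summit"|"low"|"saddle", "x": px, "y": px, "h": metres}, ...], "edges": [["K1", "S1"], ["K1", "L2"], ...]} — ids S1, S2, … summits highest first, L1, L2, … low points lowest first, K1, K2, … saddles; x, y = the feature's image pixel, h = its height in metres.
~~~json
{"nodes": [
{"id": "S1", "type": "summit", "x": 265, "y": 418, "h": 901},
{"id": "S2", "type": "summit", "x": 110, "y": 450, "h": 884},
{"id": "S3", "type": "summit", "x": 100, "y": 627, "h": 874},
{"id": "S4", "type": "summit", "x": 448, "y": 534, "h": 836},
{"id": "S5", "type": "summit", "x": 574, "y": 462, "h": 811},
{"id": "S6", "type": "summit", "x": 488, "y": 222, "h": 688},
{"id": "L1", "type": "low", "x": 649, "y": 365, "h": 132},
{"id": "L2", "type": "low", "x": 182, "y": 22, "h": 203},
{"id": "K1", "type": "saddle", "x": 100, "y": 392, "h": 684},
{"id": "K2", "type": "saddle", "x": 48, "y": 645, "h": 677},
{"id": "K3", "type": "saddle", "x": 528, "y": 528, "h": 658},
{"id": "K4", "type": "saddle", "x": 185, "y": 624, "h": 614},
{"id": "K5", "type": "saddle", "x": 244, "y": 568, "h": 537},
{"id": "K6", "type": "saddle", "x": 265, "y": 545, "h": 523},
{"id": "K7", "type": "saddle", "x": 267, "y": 228, "h": 520},
{"id": "K8", "type": "saddle", "x": 424, "y": 297, "h": 516},
{"id": "K9", "type": "saddle", "x": 27, "y": 163, "h": 513},
{"id": "K10", "type": "saddle", "x": 625, "y": 228, "h": 506}],
"edges": [["K1", "S1"], ["K1", "S2"], ["K1", "L1"], ["K2", "S2"], ["K2", "S3"], ["K2", "L1"], ["K3", "S4"], ["K3", "S5"], ["K3", "L1"], ["K4", "S3"], ["K4", "S4"], ["K4", "L1"], ["K5", "S2"], ["K5", "S4"], ["K5", "L1"], ["K6", "S1"], ["K6", "S4"], ["K6", "L1"], ["K7", "S1"], ["K7", "L1"], ["K7", "L2"], ["K8", "S1"], ["K8", "S6"], ["K8", "L1"], ["K8", "L2"], ["K9", "S1"], ["K9", "L1"], ["K9", "L2"], ["K10", "S1"], ["K10", "S6"], ["K10", "L1"]]}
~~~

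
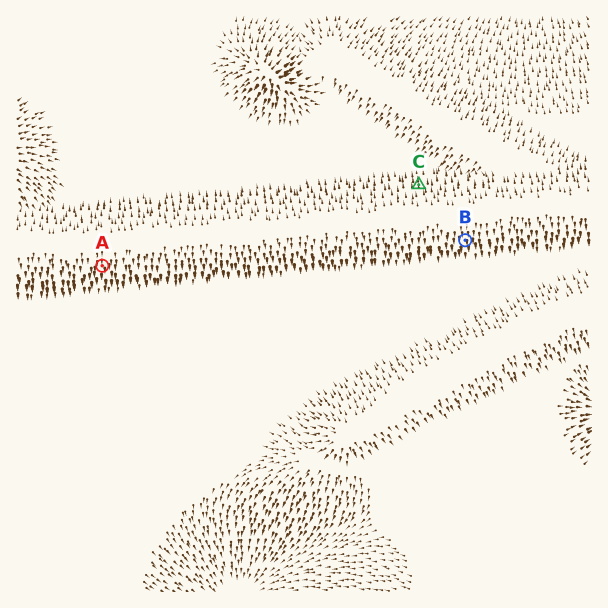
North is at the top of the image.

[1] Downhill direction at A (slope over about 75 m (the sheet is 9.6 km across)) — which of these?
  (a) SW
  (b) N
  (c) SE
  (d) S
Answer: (d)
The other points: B S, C N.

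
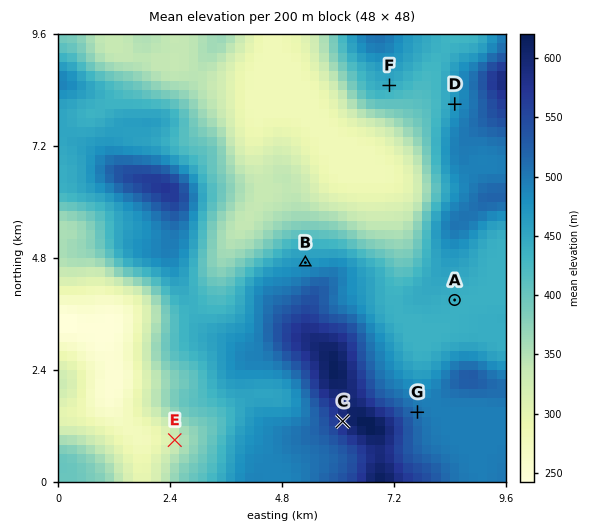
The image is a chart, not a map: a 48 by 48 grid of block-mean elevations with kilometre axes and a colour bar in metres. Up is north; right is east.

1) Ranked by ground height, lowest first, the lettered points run A B C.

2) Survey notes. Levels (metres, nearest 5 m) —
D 470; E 330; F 445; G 505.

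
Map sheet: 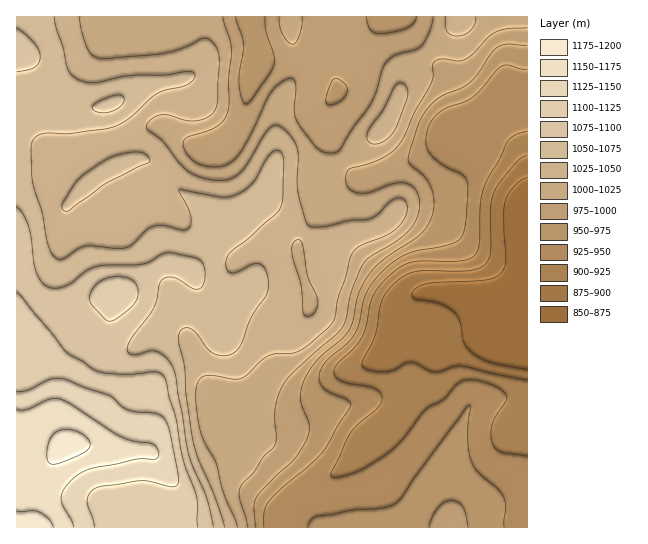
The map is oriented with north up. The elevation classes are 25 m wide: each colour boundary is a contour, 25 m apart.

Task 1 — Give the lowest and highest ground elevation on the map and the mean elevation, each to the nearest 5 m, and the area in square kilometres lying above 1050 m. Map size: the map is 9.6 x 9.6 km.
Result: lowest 850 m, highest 1185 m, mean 1010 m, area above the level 26.8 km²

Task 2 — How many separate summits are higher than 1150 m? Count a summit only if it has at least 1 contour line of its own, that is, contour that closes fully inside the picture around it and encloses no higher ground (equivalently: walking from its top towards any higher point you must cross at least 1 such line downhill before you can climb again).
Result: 1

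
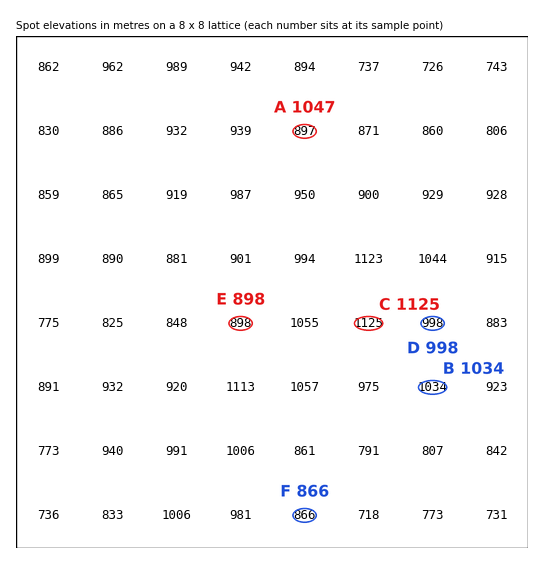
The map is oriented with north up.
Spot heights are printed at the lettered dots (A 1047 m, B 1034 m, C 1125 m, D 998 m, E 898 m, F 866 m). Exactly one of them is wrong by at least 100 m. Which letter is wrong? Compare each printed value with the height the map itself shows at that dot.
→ A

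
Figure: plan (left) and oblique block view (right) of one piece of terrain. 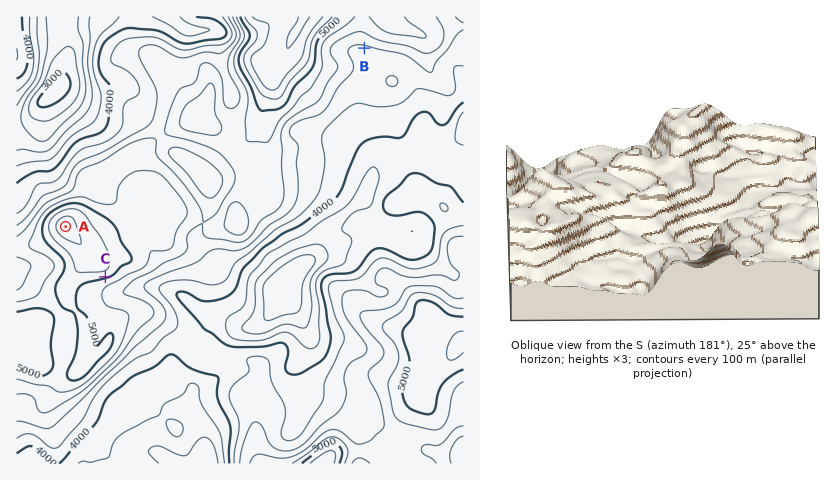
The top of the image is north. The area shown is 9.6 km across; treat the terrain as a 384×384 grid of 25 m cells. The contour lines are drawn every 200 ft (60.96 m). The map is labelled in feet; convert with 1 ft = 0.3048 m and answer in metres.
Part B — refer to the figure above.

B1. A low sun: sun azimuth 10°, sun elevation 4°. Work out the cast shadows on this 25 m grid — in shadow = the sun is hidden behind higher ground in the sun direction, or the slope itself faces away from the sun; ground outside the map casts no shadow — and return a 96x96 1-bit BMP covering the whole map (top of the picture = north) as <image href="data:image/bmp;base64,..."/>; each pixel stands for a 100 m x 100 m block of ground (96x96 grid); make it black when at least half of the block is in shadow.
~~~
<image width="96" height="96" href="data:image/bmp;base64,Qk2+BAAAAAAAAD4AAAAoAAAAYAAAAGAAAAABAAEAAAAAAIAEAAATCwAAEwsAAAIAAAAAAAAA////AAAAAAD////j//4AAAf4f/7////3//4AAAHw//7///////wAAAAA//7///////wAAAAA//////////4AAAAB//////////4AAAAB////////x/8AAAAB////////B/8AAAAD///////8D/8AAAAH///////8H/+AAAAP///////8f/+AAAAf/9/////+//+AAAAf/xz///////+AAAA//B7///////8AAAA/+B7///////gAAAA/8D7//////+AAAAB/AD7//////+AAAAB+AD////////AAAAB8AD////////gAAAAwAD//h/////4AAAAAAD/+AP////8AAAAA8D/wAH////+AAAA/+B/AAD///fgAAAD//gcAAB//+/wAAH///wAAYA//8/+AAP///4AAcAf/8//gAP///4AA8AP/5//4Af///8AA+AH/5//+Af//4cAA+AD/x///Af//gEAB/YB/z///wf/4AAAB/8B/v///+f/gAAAD/+Acf/////+AAAAD//AA//////8AAAAH//4D//////wAAAAH//+H//////gAAAAP//////////gAAAAP//////////AAAAAf/////////+ADAAD//////////wAHAAD//////////wACAAD//////////wAAAAb//////////4AAAA///+f//////8AAAA///wMH/////+AAAA///gAH//////AAAA///AAH//////gADgw//AAPwf////wA/4AH+AAfCf////8B/8AH+AA+Hf////+D/8AH8AA8Pn/////D/+ADwAAwPg/////D/+AAAAAAHgY///+D//AAAAAADAB////j//gAAAAAAAB///////gAAAAAAAD//////+AAAAAAAAD////8/8AAAAAAAM//wf/+BwAAAAAAA///8D//AAAAAAAAB///+AP/wAAAAAAAD///+AP/4AAAAAAAH////AP/8AAAAAAAP////gP/+AAAAAAAP////gP//AAAAAAAf////wP//gAAAAAA/////wP//wAAAAAA/////4P//8AAAAAB/////8P///AAAAAB/////+P///wAAAAB//////P///wAAAAB//////////6AAAAA//f///////7AAAAAf+f///////7gAAAAP4f///////7gAOAABgf////////wAeAAAAf////////4A/AAAAf////////8A/AAAAf////////+B/gcAAf/////////v/h+AAf////////////+AAf///////j/////AAf///////D/////AAf//////+D////+AAf8/////+D7///8AAf4f/////HB///4AAf4f/////+B///wAAfwf/////8B/wPgAAPAf/////4B/gAAAAOAH/////4A/gAAAAfAB/////8APgAAAAfwB/////8AHwAAAB/4B/////8AHwAAD//4B////gcADwAAH//8B///8AMABgAAH//8A///gAAAAAAAH//8A//+AAAAAAAAP//8Af/8AAA="/>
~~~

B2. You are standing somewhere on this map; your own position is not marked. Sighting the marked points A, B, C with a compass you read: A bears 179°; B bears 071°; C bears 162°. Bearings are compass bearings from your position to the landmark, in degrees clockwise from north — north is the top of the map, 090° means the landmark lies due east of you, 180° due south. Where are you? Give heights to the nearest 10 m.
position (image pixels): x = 64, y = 151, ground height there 1190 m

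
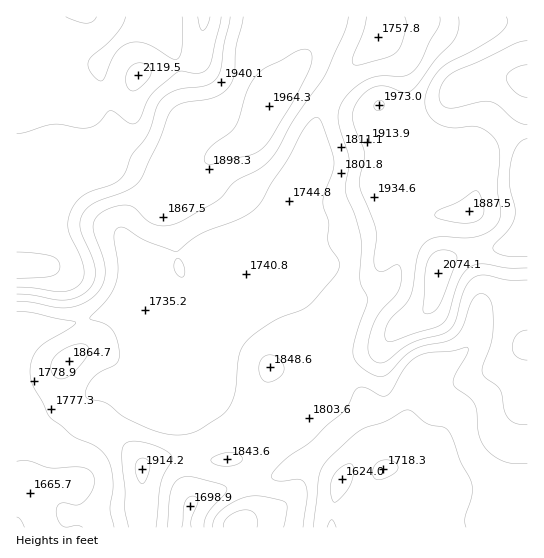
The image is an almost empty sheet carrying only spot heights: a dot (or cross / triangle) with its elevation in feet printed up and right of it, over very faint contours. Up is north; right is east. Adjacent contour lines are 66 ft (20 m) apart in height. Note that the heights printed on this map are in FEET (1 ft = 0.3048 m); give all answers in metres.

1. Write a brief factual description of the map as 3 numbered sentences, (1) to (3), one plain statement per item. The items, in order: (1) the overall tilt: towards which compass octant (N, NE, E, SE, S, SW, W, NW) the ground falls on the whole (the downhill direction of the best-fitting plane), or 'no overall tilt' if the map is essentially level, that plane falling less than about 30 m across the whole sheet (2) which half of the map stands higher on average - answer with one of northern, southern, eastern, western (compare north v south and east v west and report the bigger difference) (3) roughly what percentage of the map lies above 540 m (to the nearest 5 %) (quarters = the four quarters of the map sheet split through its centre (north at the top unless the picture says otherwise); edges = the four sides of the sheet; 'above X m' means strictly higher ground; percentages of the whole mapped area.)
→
(1) On the whole the ground falls towards the south.
(2) Taken as a whole, the northern half is higher than the southern.
(3) Roughly 70 % of the ground is higher than 540 m.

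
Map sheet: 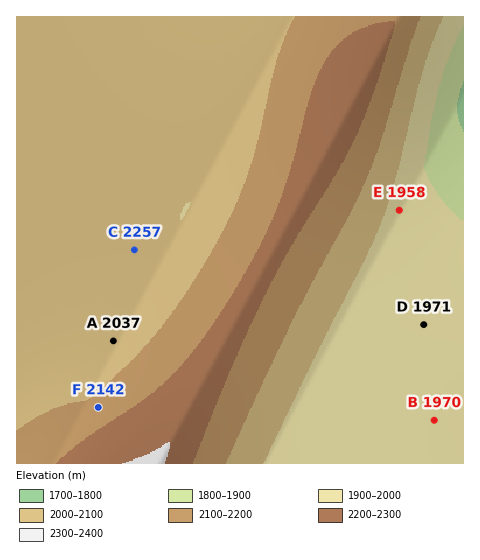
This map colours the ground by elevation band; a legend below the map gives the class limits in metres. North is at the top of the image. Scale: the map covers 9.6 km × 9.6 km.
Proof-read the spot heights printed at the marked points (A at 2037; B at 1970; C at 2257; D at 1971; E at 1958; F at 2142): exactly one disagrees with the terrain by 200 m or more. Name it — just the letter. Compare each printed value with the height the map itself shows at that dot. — C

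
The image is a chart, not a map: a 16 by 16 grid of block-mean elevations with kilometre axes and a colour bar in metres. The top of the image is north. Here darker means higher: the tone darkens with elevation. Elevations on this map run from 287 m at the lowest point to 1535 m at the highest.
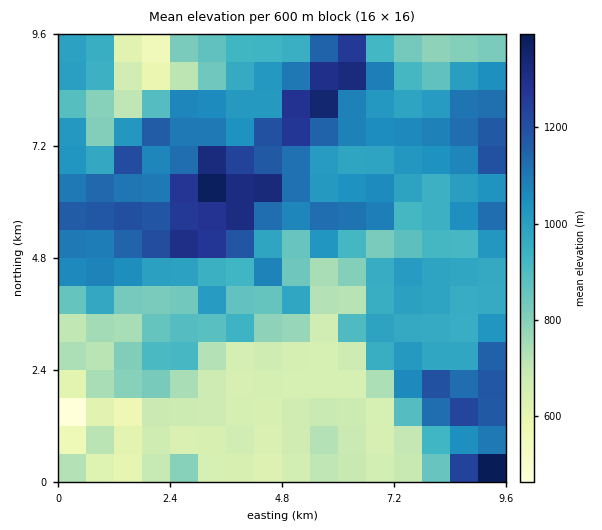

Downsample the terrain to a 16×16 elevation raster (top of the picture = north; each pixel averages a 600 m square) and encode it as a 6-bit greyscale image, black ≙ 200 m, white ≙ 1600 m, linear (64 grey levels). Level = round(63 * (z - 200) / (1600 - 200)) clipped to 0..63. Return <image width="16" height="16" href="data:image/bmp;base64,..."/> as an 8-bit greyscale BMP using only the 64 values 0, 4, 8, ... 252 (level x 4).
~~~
<image width="16" height="16" href="data:image/bmp;base64,Qk02BQAAAAAAADYEAAAoAAAAEAAAABAAAAABAAgAAAAAAAABAAATCwAAEwsAAAABAAAAAAAAAAAAAAEBAQACAgIAAwMDAAQEBAAFBQUABgYGAAcHBwAICAgACQkJAAoKCgALCwsADAwMAA0NDQAODg4ADw8PABAQEAAREREAEhISABMTEwAUFBQAFRUVABYWFgAXFxcAGBgYABkZGQAaGhoAGxsbABwcHAAdHR0AHh4eAB8fHwAgICAAISEhACIiIgAjIyMAJCQkACUlJQAmJiYAJycnACgoKAApKSkAKioqACsrKwAsLCwALS0tAC4uLgAvLy8AMDAwADExMQAyMjIAMzMzADQ0NAA1NTUANjY2ADc3NwA4ODgAOTk5ADo6OgA7OzsAPDw8AD09PQA+Pj4APz8/AEBAQABBQUEAQkJCAENDQwBEREQARUVFAEZGRgBHR0cASEhIAElJSQBKSkoAS0tLAExMTABNTU0ATk5OAE9PTwBQUFAAUVFRAFJSUgBTU1MAVFRUAFVVVQBWVlYAV1dXAFhYWABZWVkAWlpaAFtbWwBcXFwAXV1dAF5eXgBfX18AYGBgAGFhYQBiYmIAY2NjAGRkZABlZWUAZmZmAGdnZwBoaGgAaWlpAGpqagBra2sAbGxsAG1tbQBubm4Ab29vAHBwcABxcXEAcnJyAHNzcwB0dHQAdXV1AHZ2dgB3d3cAeHh4AHl5eQB6enoAe3t7AHx8fAB9fX0Afn5+AH9/fwCAgIAAgYGBAIKCggCDg4MAhISEAIWFhQCGhoYAh4eHAIiIiACJiYkAioqKAIuLiwCMjIwAjY2NAI6OjgCPj48AkJCQAJGRkQCSkpIAk5OTAJSUlACVlZUAlpaWAJeXlwCYmJgAmZmZAJqamgCbm5sAnJycAJ2dnQCenp4An5+fAKCgoAChoaEAoqKiAKOjowCkpKQApaWlAKampgCnp6cAqKioAKmpqQCqqqoAq6urAKysrACtra0Arq6uAK+vrwCwsLAAsbGxALKysgCzs7MAtLS0ALW1tQC2trYAt7e3ALi4uAC5ubkAurq6ALu7uwC8vLwAvb29AL6+vgC/v78AwMDAAMHBwQDCwsIAw8PDAMTExADFxcUAxsbGAMfHxwDIyMgAycnJAMrKygDLy8sAzMzMAM3NzQDOzs4Az8/PANDQ0ADR0dEA0tLSANPT0wDU1NQA1dXVANbW1gDX19cA2NjYANnZ2QDa2toA29vbANzc3ADd3d0A3t7eAN/f3wDg4OAA4eHhAOLi4gDj4+MA5OTkAOXl5QDm5uYA5+fnAOjo6ADp6ekA6urqAOvr6wDs7OwA7e3tAO7u7gDv7+8A8PDwAPHx8QDy8vIA8/PzAPT09AD19fUA9vb2APf39wD4+PgA+fn5APr6+gD7+/sA/Pz8AP39/QD+/v4A////AGBMSFhsUFBMVFxYVFh0vNhAXEhUUFBUUFRgWFBYhJigMExEWFhUUFBUWFhQfKi4sEhgbHBgVFBUUFBQYJy0pLBgXGyAgGBQVFRQVIiUjIysXGRkeHx8hGxoVICMiIiIlHiMcHB0kHh4jGBciJCMiIicnJiQkIiEnHRkbIiQjIyMoKCotMTAsIx0lIBweICAlKywtLDAwMionKikoICEmKSgqKSgwNTIyKSUmJyMhJCUlIy0nKjIuLCkkIyMlJictJRslLCgoJi0wKygmJygqLB8bFx8nJyUlMTQoJSMkKSkkIRURFx0iJSkxMiggHiQmJCITEBweISEiKzAhHBobHA="/>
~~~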